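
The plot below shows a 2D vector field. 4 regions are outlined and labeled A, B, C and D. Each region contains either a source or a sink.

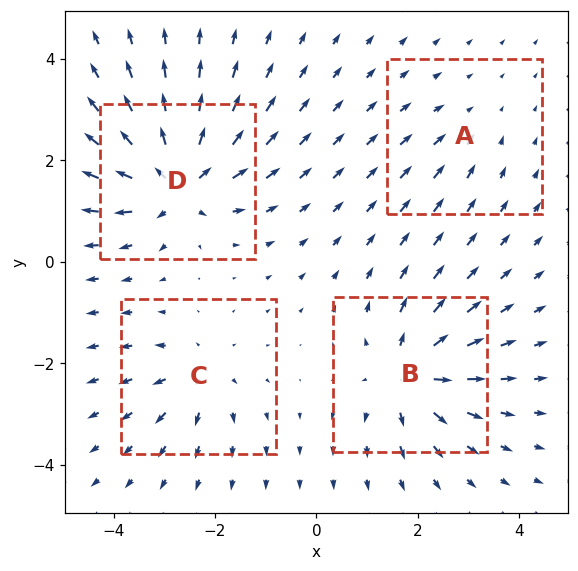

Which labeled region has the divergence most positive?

Divergence at each region's feature centre — A: about -2, B: about +6, C: about +4, D: about +8. Region D is most positive.

D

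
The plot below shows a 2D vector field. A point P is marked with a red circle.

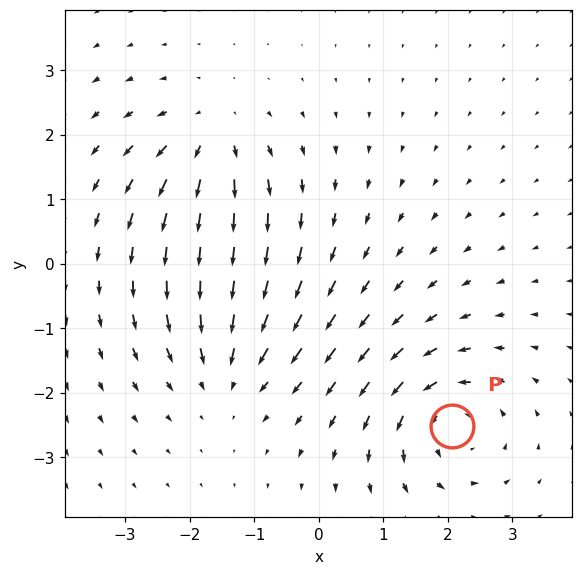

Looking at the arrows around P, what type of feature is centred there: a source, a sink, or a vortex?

vortex

At P (2.1, -2.5) the arrows circulate counterclockwise. Divergence ≈0, curl about +5 — near-zero divergence with nonzero curl is a vortex.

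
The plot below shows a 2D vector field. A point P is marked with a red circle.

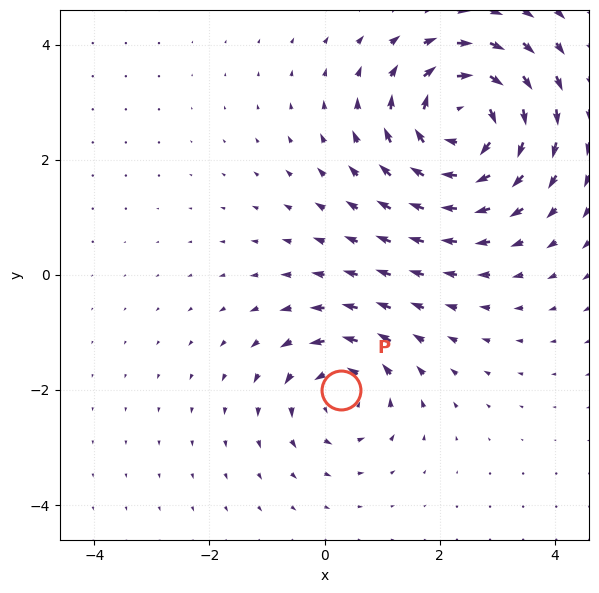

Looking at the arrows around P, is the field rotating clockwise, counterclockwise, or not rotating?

Near P at (0.3, -2.0) the arrows circulate counterclockwise. The curl (z-component) there is about +4; positive curl means counterclockwise rotation.

counterclockwise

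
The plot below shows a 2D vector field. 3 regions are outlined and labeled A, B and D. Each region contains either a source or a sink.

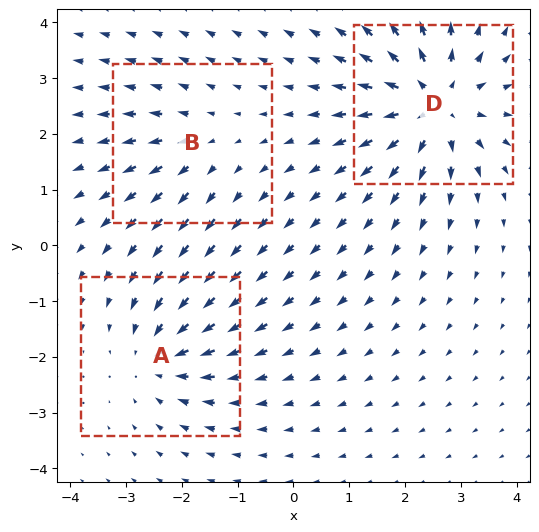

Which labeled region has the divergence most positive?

Divergence at each region's feature centre — A: about -3, B: about +2, D: about +5. Region D is most positive.

D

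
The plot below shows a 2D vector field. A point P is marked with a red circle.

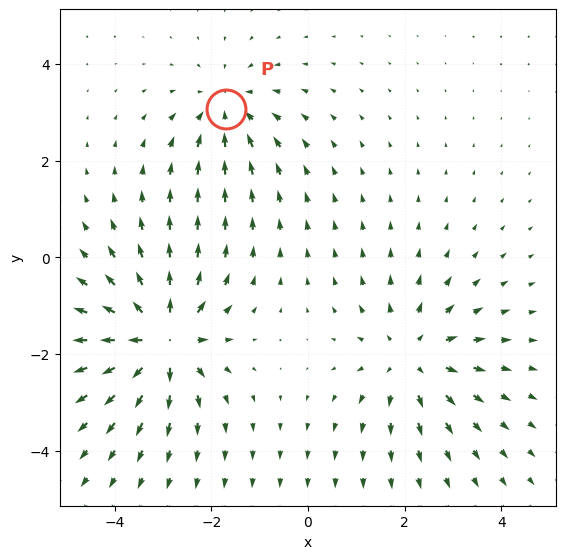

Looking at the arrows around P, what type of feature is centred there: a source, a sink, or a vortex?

At P (-1.7, 3.1) the arrows converge inward. Divergence about -3, curl ≈0 — negative divergence with near-zero curl is a sink.

sink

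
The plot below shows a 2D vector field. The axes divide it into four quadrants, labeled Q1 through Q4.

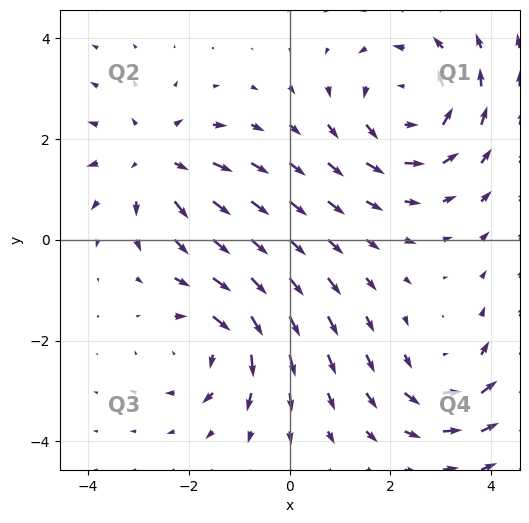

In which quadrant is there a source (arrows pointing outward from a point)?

The source sits at approximately (-2.7, 1.6), which lies in quadrant Q2. The divergence there is about +4, positive as expected for a source.

Q2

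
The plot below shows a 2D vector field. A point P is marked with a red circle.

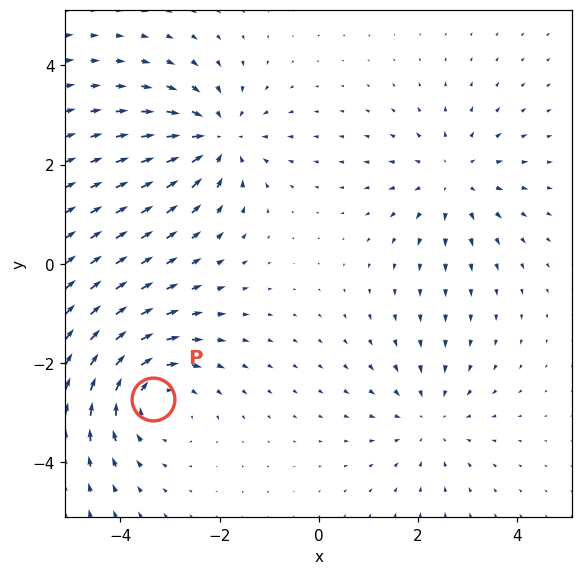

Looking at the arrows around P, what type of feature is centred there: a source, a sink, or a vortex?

vortex

At P (-3.3, -2.7) the arrows circulate clockwise. Divergence ≈0, curl about -4 — near-zero divergence with nonzero curl is a vortex.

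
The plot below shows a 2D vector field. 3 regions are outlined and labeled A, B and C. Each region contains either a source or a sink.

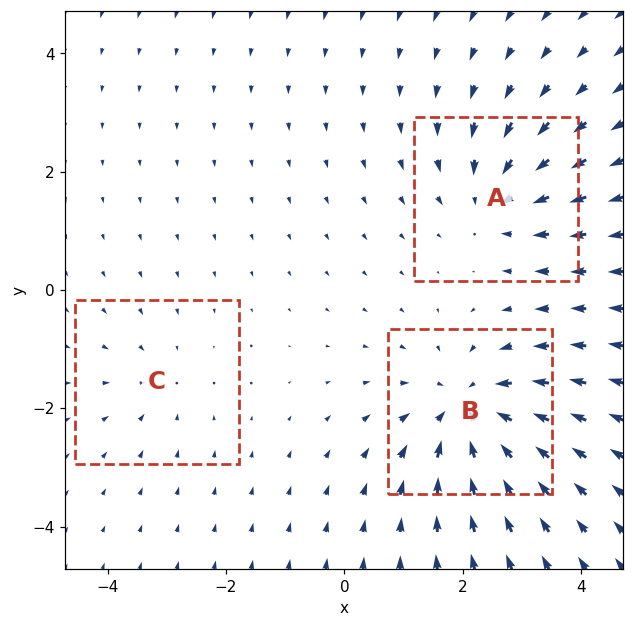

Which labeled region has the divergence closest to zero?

C

Divergence at each region's feature centre — A: about -3, B: about -5, C: about -2. Region C is closest to zero.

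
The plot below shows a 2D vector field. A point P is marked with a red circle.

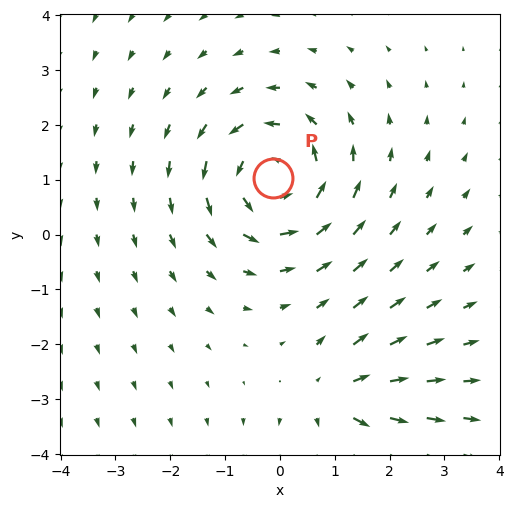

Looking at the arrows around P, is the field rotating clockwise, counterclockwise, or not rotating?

Near P at (-0.1, 1.0) the arrows circulate counterclockwise. The curl (z-component) there is about +4; positive curl means counterclockwise rotation.

counterclockwise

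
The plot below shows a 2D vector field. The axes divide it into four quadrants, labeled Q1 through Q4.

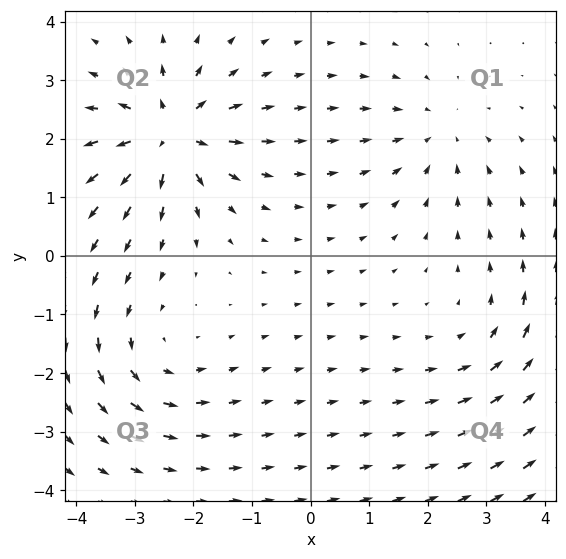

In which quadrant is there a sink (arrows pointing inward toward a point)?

The sink sits at approximately (2.2, 2.1), which lies in quadrant Q1. The divergence there is about -3, negative as expected for a sink.

Q1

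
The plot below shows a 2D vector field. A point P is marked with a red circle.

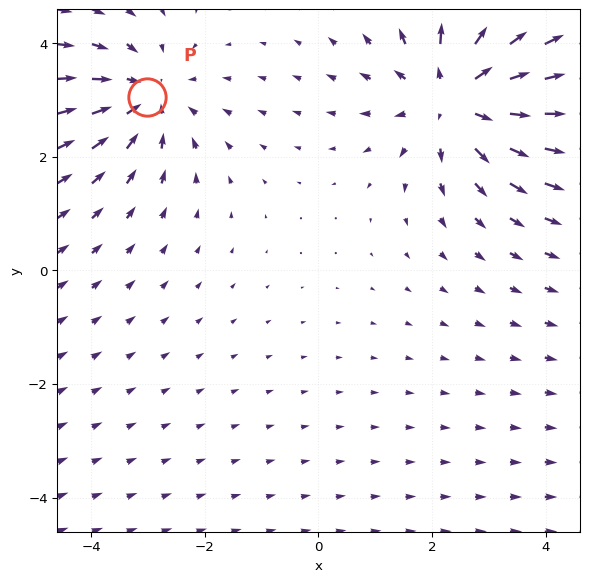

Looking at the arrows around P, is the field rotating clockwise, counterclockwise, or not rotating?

Near P at (-3.0, 3.1) the arrows show no circulation. The curl there is ≈0.

not rotating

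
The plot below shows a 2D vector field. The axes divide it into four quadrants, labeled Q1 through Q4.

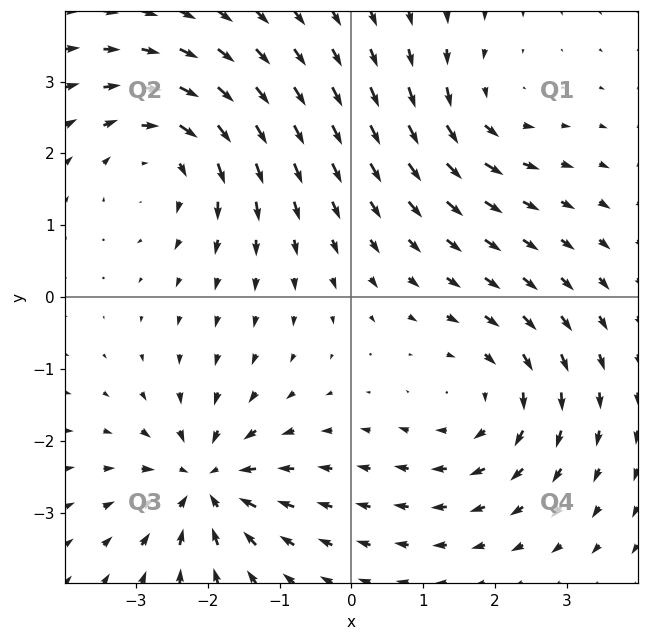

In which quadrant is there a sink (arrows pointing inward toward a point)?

Q3

The sink sits at approximately (-2.0, -2.6), which lies in quadrant Q3. The divergence there is about -6, negative as expected for a sink.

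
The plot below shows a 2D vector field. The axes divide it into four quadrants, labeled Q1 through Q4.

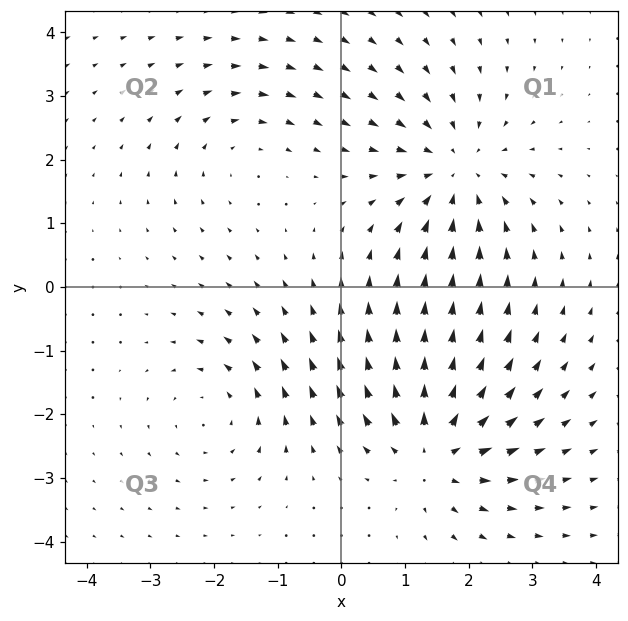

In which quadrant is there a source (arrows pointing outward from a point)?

Q4

The source sits at approximately (1.5, -2.6), which lies in quadrant Q4. The divergence there is about +5, positive as expected for a source.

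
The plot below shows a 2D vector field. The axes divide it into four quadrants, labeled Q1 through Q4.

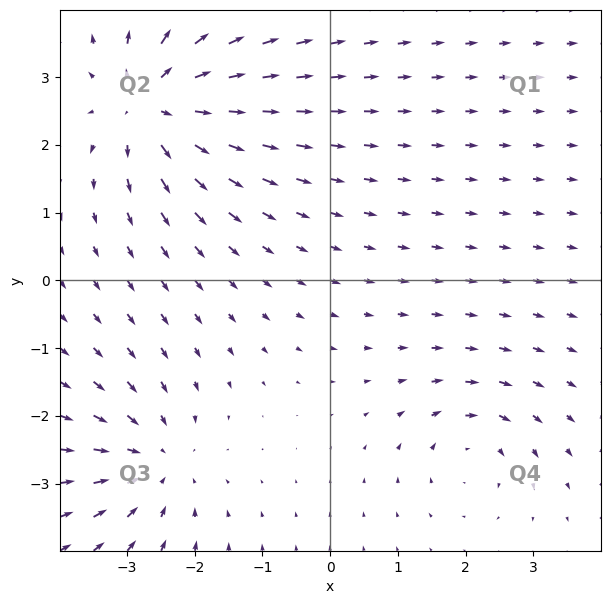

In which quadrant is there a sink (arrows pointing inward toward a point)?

The sink sits at approximately (-2.6, -2.7), which lies in quadrant Q3. The divergence there is about -4, negative as expected for a sink.

Q3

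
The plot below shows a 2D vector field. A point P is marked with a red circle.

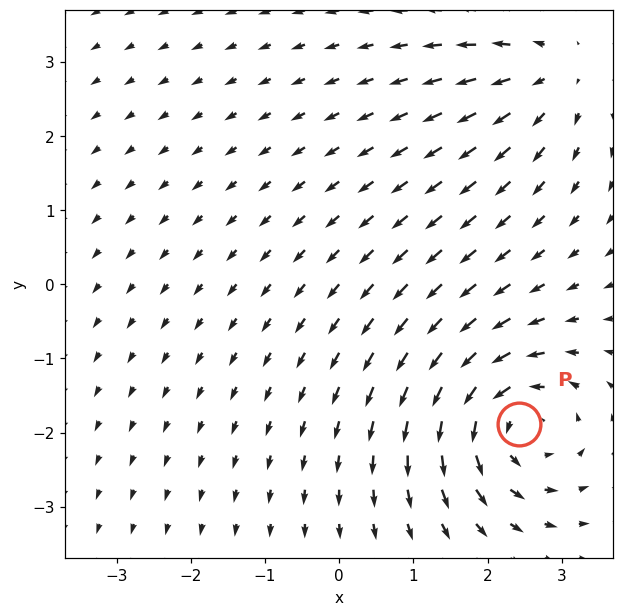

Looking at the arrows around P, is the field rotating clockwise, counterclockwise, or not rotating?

Near P at (2.4, -1.9) the arrows circulate counterclockwise. The curl (z-component) there is about +5; positive curl means counterclockwise rotation.

counterclockwise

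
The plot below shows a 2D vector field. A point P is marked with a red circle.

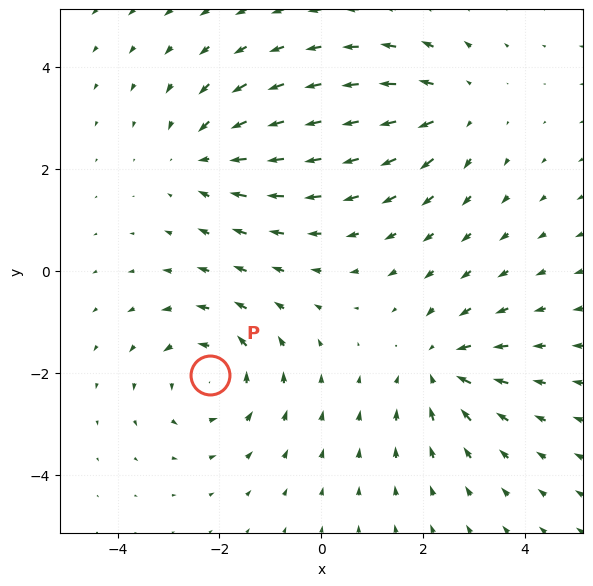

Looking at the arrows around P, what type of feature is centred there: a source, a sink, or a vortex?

vortex

At P (-2.2, -2.0) the arrows circulate counterclockwise. Divergence ≈0, curl about +4 — near-zero divergence with nonzero curl is a vortex.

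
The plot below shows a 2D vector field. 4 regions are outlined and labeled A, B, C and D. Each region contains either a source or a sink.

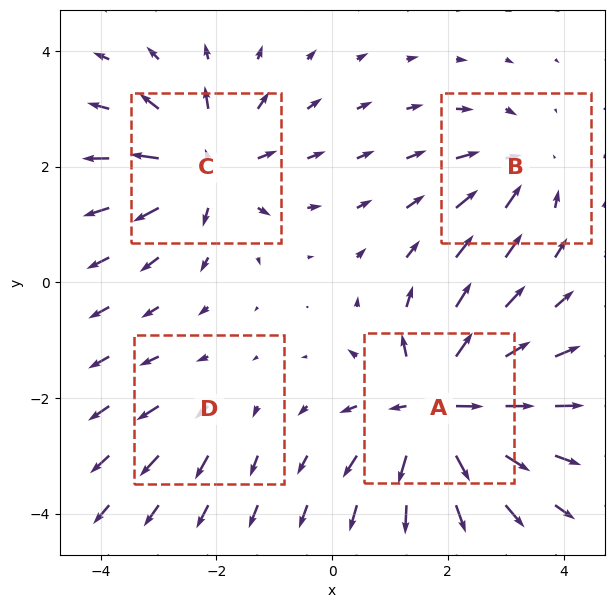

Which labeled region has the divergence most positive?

Divergence at each region's feature centre — A: about +8, B: about -4, C: about +6, D: about +2. Region A is most positive.

A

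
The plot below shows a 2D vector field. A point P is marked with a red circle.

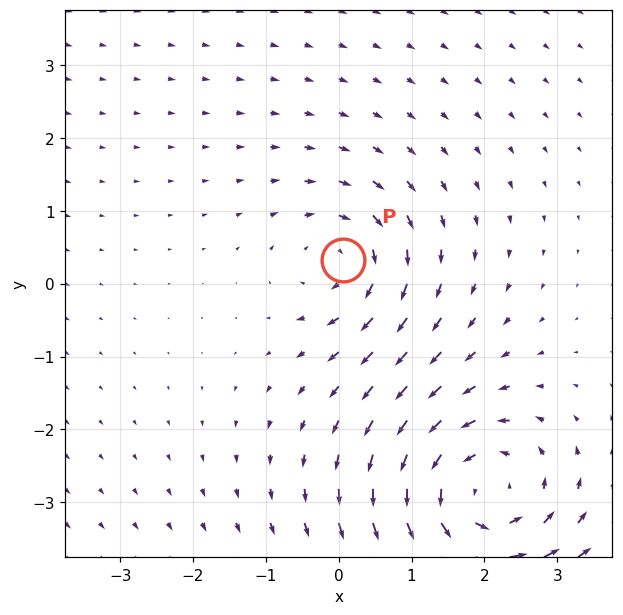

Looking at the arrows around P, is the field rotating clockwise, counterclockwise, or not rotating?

Near P at (0.1, 0.3) the arrows circulate clockwise. The curl (z-component) there is about -3; negative curl means clockwise rotation.

clockwise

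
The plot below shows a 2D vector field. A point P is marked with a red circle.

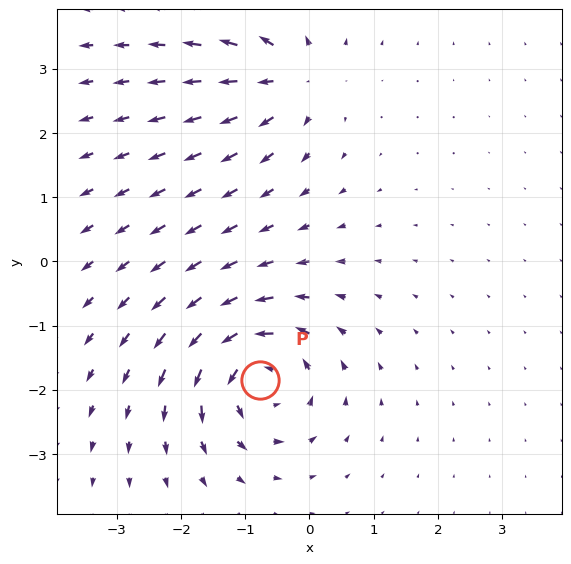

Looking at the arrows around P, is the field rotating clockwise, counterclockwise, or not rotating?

Near P at (-0.8, -1.8) the arrows circulate counterclockwise. The curl (z-component) there is about +5; positive curl means counterclockwise rotation.

counterclockwise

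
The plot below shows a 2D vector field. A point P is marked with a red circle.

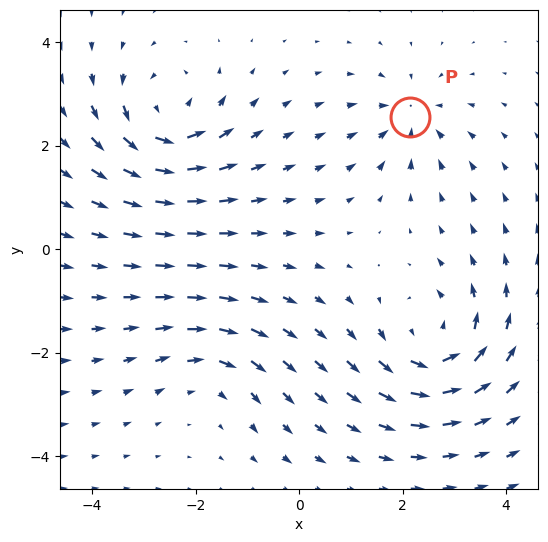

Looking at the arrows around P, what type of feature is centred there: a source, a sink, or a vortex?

At P (2.2, 2.6) the arrows converge inward. Divergence about -4, curl ≈0 — negative divergence with near-zero curl is a sink.

sink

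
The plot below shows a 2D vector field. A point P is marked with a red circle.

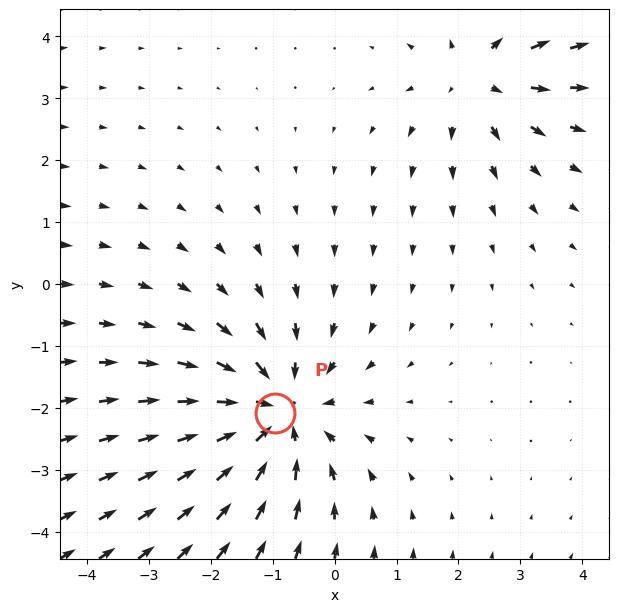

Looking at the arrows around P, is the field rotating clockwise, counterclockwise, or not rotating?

not rotating

Near P at (-1.0, -2.1) the arrows show no circulation. The curl there is ≈0.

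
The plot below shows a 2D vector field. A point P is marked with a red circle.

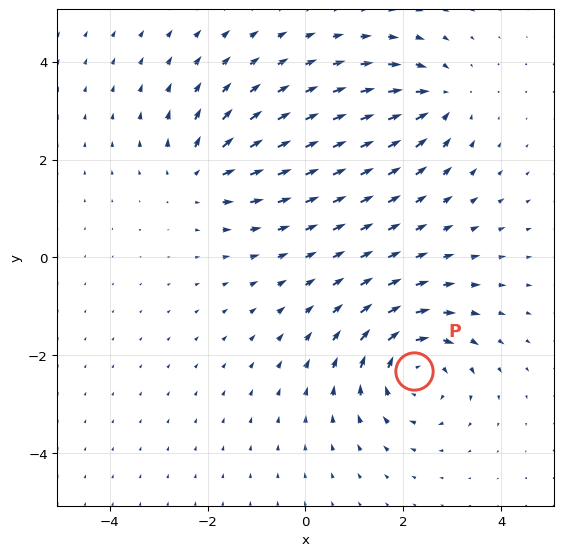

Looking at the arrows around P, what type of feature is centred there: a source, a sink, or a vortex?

At P (2.2, -2.3) the arrows circulate clockwise. Divergence ≈0, curl about -4 — near-zero divergence with nonzero curl is a vortex.

vortex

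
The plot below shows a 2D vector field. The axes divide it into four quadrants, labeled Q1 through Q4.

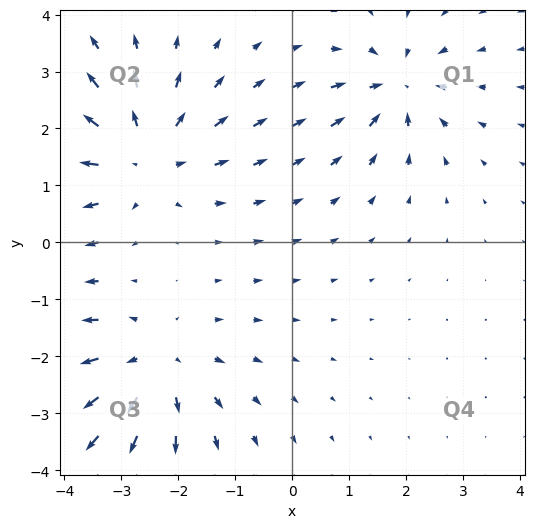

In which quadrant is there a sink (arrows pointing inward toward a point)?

The sink sits at approximately (1.8, 2.7), which lies in quadrant Q1. The divergence there is about -5, negative as expected for a sink.

Q1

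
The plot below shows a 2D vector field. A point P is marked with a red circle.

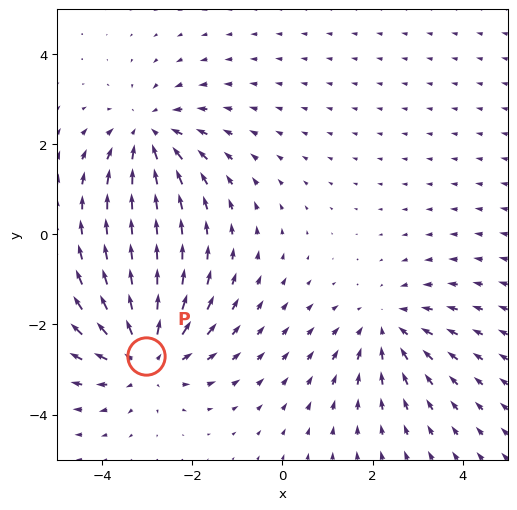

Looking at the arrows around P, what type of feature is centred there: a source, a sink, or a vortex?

At P (-3.0, -2.7) the arrows spread outward. Divergence about +4, curl ≈0 — positive divergence with near-zero curl is a source.

source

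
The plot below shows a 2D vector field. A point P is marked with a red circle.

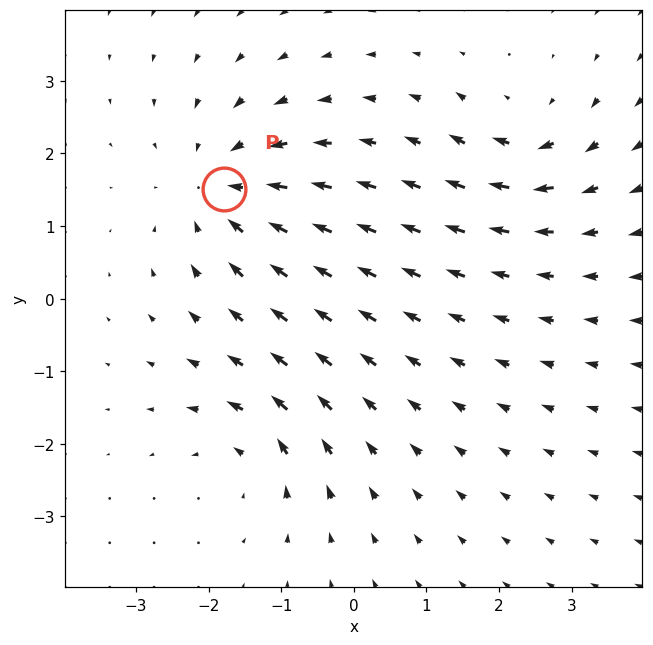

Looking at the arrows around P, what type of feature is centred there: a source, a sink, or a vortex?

sink

At P (-1.8, 1.5) the arrows converge inward. Divergence about -5, curl ≈0 — negative divergence with near-zero curl is a sink.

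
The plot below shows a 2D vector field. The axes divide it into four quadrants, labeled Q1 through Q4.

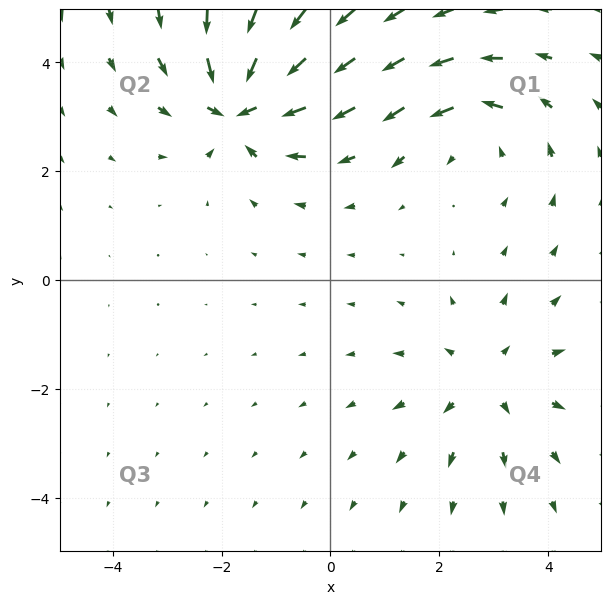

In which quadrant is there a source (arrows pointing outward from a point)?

The source sits at approximately (2.9, -1.9), which lies in quadrant Q4. The divergence there is about +3, positive as expected for a source.

Q4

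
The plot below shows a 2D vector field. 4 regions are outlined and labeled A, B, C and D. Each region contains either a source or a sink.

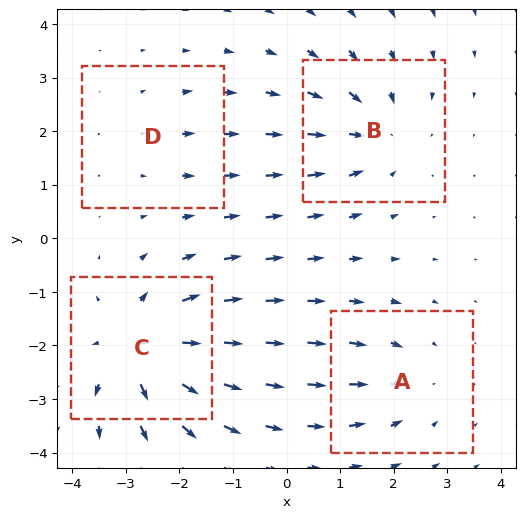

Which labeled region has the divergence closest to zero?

Divergence at each region's feature centre — A: about -3, B: about -4, C: about +6, D: about +2. Region D is closest to zero.

D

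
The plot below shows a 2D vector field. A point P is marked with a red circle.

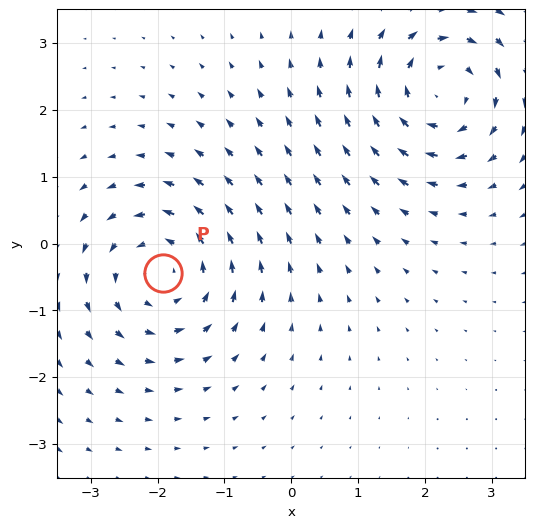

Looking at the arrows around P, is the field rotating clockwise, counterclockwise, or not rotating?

counterclockwise

Near P at (-1.9, -0.4) the arrows circulate counterclockwise. The curl (z-component) there is about +5; positive curl means counterclockwise rotation.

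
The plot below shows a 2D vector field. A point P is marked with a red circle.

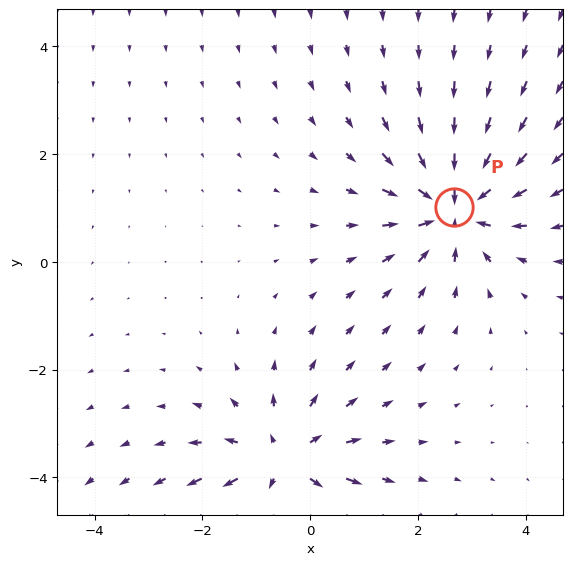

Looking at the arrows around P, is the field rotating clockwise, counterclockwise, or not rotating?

not rotating

Near P at (2.7, 1.0) the arrows show no circulation. The curl there is ≈0.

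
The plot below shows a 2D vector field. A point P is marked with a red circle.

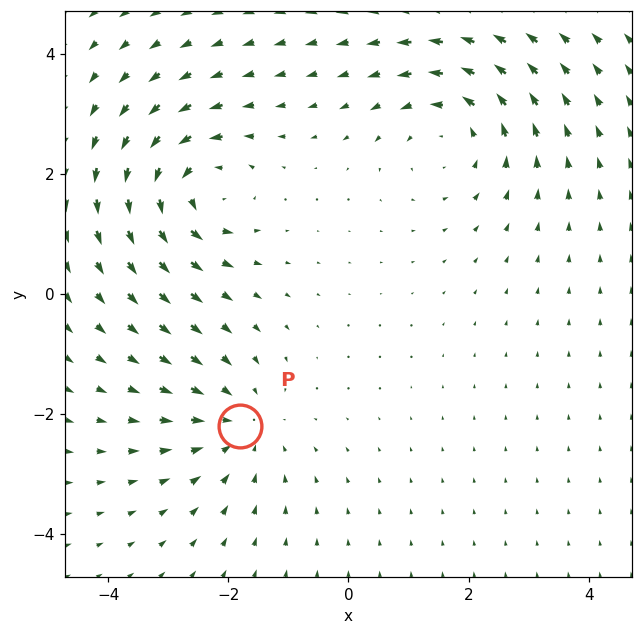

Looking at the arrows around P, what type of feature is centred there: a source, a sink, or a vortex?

sink

At P (-1.8, -2.2) the arrows converge inward. Divergence about -3, curl ≈0 — negative divergence with near-zero curl is a sink.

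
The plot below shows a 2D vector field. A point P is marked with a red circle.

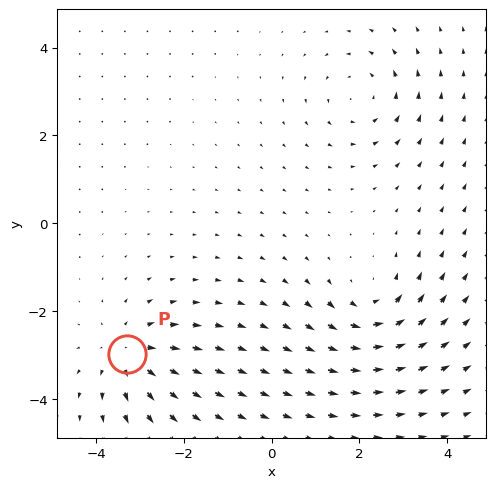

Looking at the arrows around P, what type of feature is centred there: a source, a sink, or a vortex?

source

At P (-3.3, -3.0) the arrows spread outward. Divergence about +5, curl ≈0 — positive divergence with near-zero curl is a source.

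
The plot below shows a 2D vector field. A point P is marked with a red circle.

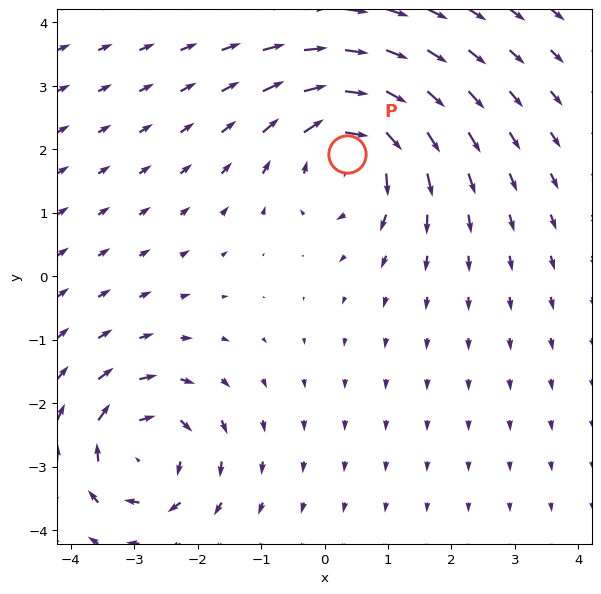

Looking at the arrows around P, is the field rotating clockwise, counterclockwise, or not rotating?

clockwise

Near P at (0.3, 1.9) the arrows circulate clockwise. The curl (z-component) there is about -4; negative curl means clockwise rotation.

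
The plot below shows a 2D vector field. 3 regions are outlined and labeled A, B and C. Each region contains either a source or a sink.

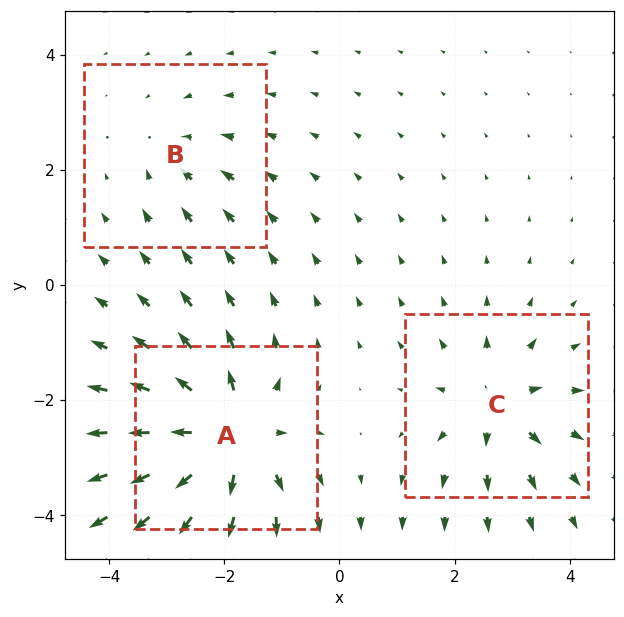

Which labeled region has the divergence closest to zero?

Divergence at each region's feature centre — A: about +6, B: about -2, C: about +4. Region B is closest to zero.

B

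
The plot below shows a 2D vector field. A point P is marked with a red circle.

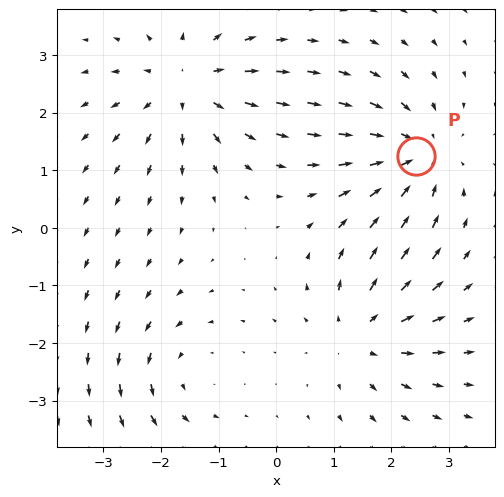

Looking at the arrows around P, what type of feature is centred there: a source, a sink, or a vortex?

At P (2.4, 1.2) the arrows converge inward. Divergence about -5, curl ≈0 — negative divergence with near-zero curl is a sink.

sink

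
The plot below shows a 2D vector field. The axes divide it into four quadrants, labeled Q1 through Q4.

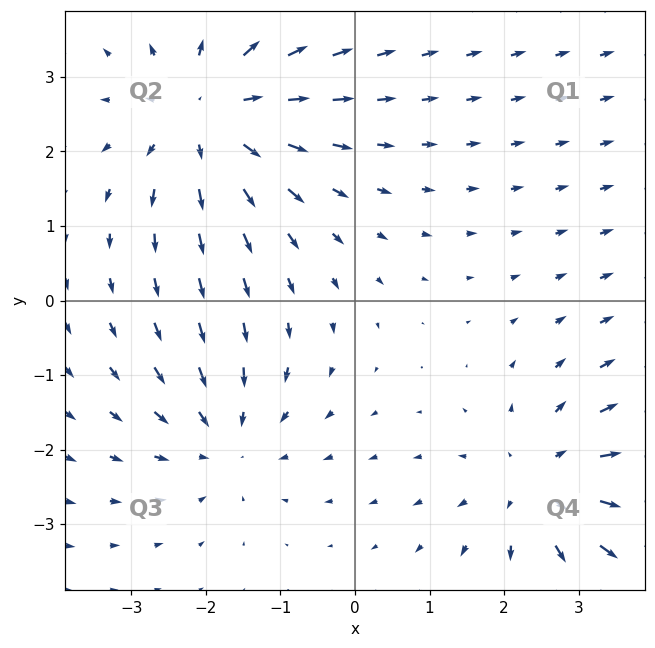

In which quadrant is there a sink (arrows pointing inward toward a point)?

The sink sits at approximately (-1.7, -1.9), which lies in quadrant Q3. The divergence there is about -2, negative as expected for a sink.

Q3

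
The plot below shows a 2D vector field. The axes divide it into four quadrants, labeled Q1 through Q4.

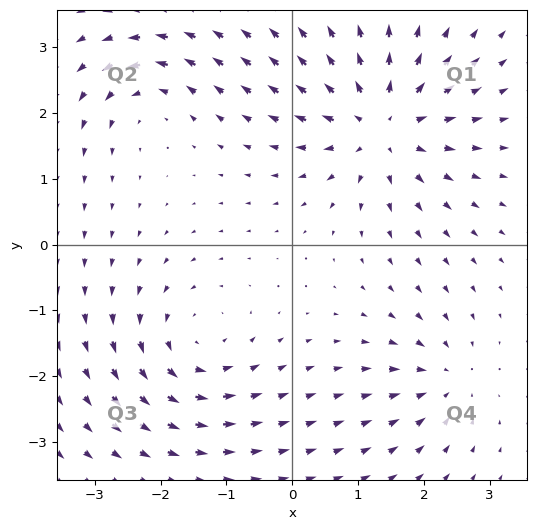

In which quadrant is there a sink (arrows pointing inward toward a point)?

Q4

The sink sits at approximately (2.3, -2.0), which lies in quadrant Q4. The divergence there is about -4, negative as expected for a sink.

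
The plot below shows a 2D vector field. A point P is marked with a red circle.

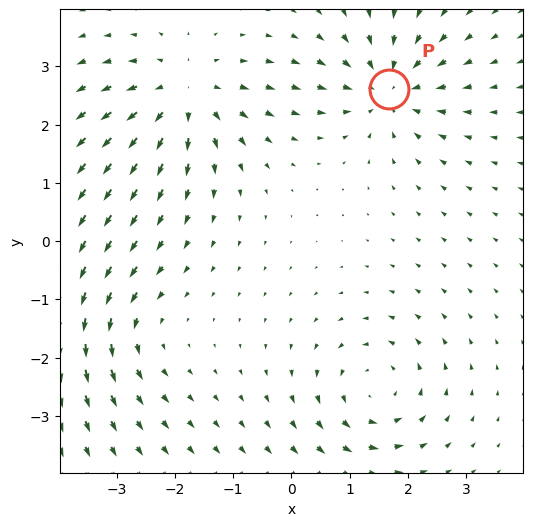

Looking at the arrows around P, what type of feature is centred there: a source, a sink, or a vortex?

At P (1.7, 2.6) the arrows converge inward. Divergence about -5, curl ≈0 — negative divergence with near-zero curl is a sink.

sink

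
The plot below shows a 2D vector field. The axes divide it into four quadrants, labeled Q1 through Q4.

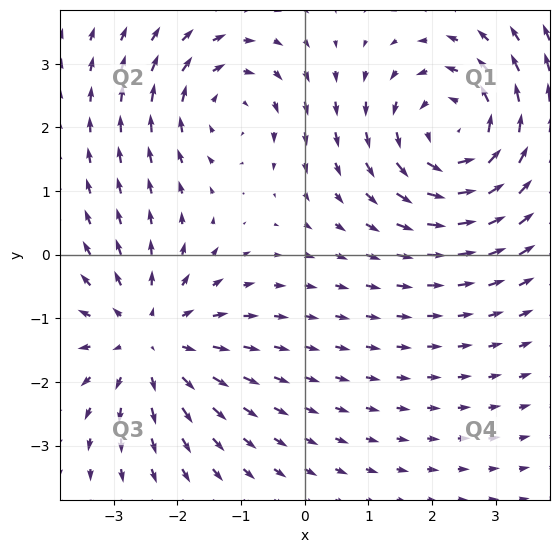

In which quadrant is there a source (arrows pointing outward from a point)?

Q3

The source sits at approximately (-2.5, -1.3), which lies in quadrant Q3. The divergence there is about +4, positive as expected for a source.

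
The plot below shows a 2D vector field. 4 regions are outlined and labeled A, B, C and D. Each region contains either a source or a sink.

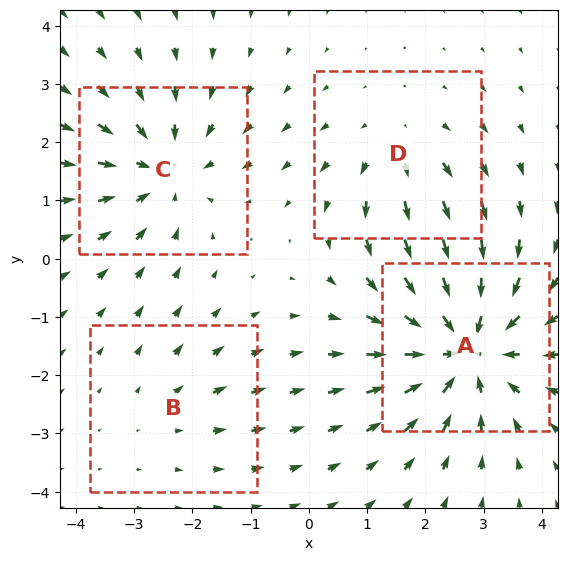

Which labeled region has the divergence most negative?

A

Divergence at each region's feature centre — A: about -6, B: about +2, C: about -4, D: about +3. Region A is most negative.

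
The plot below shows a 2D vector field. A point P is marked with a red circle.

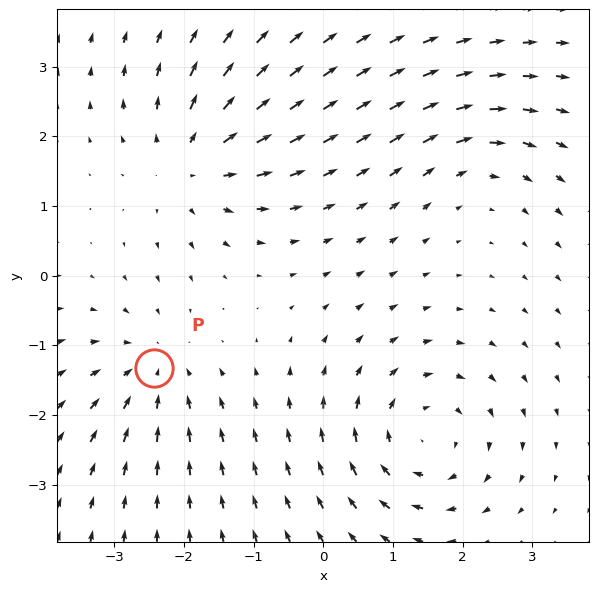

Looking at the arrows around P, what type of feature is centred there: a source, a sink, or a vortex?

sink

At P (-2.4, -1.3) the arrows converge inward. Divergence about -4, curl ≈0 — negative divergence with near-zero curl is a sink.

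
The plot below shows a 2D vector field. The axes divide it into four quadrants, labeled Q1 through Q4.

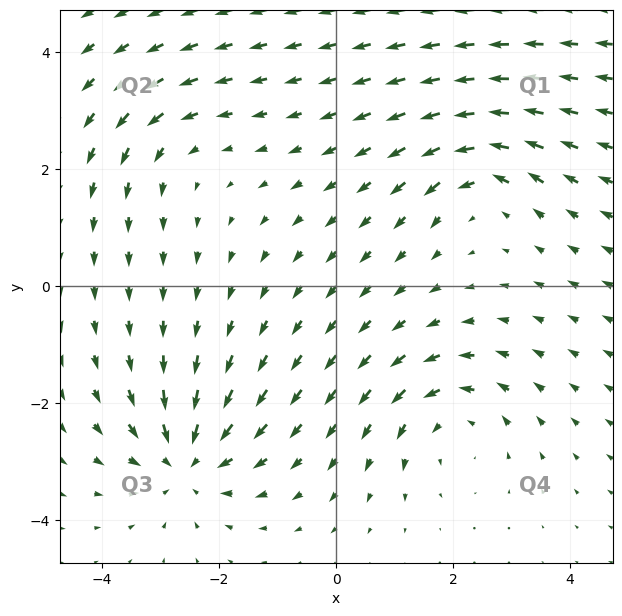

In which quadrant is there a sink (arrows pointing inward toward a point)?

The sink sits at approximately (-2.6, -3.0), which lies in quadrant Q3. The divergence there is about -4, negative as expected for a sink.

Q3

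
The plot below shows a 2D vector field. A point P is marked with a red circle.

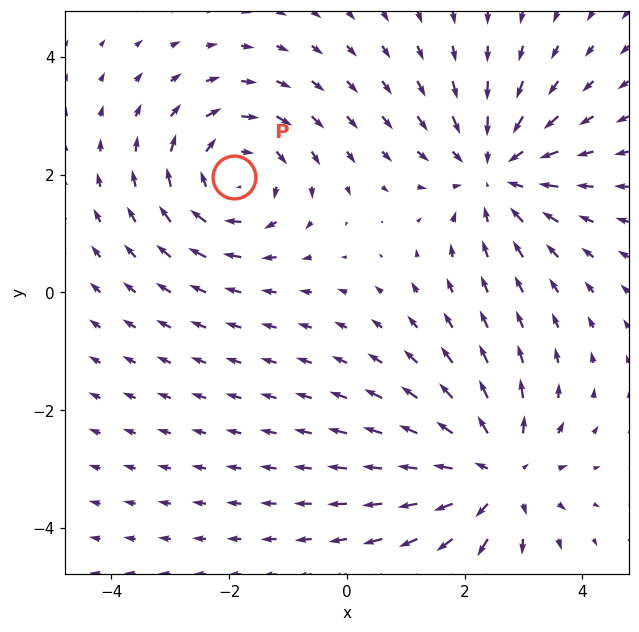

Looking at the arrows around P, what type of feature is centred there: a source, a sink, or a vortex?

vortex

At P (-1.9, 2.0) the arrows circulate clockwise. Divergence ≈0, curl about -4 — near-zero divergence with nonzero curl is a vortex.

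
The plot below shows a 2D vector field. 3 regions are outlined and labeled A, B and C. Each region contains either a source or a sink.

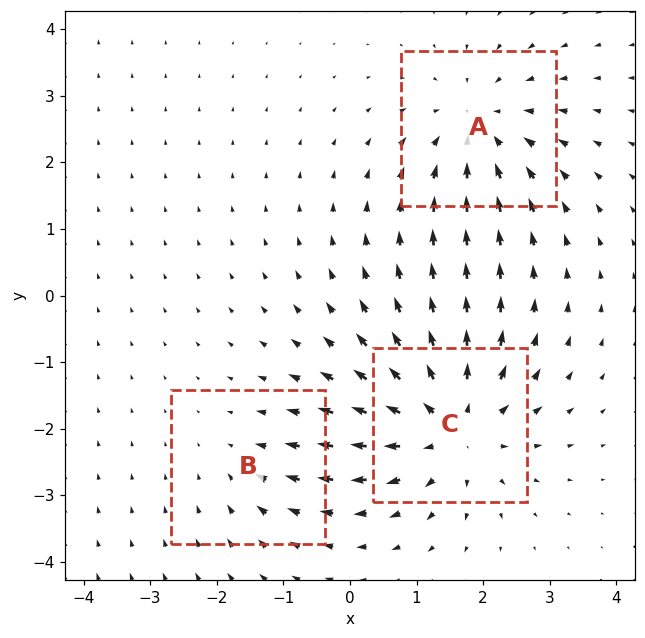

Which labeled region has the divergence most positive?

C

Divergence at each region's feature centre — A: about -3, B: about -2, C: about +4. Region C is most positive.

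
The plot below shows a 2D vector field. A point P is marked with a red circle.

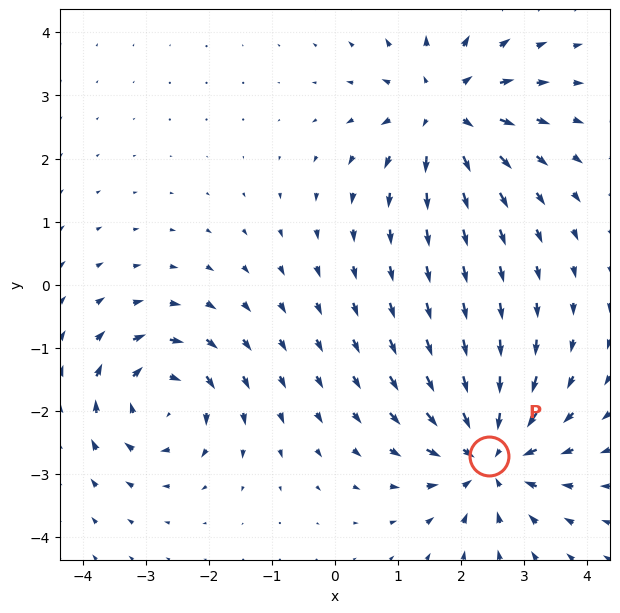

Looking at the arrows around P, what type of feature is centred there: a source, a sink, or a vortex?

sink

At P (2.5, -2.7) the arrows converge inward. Divergence about -5, curl ≈0 — negative divergence with near-zero curl is a sink.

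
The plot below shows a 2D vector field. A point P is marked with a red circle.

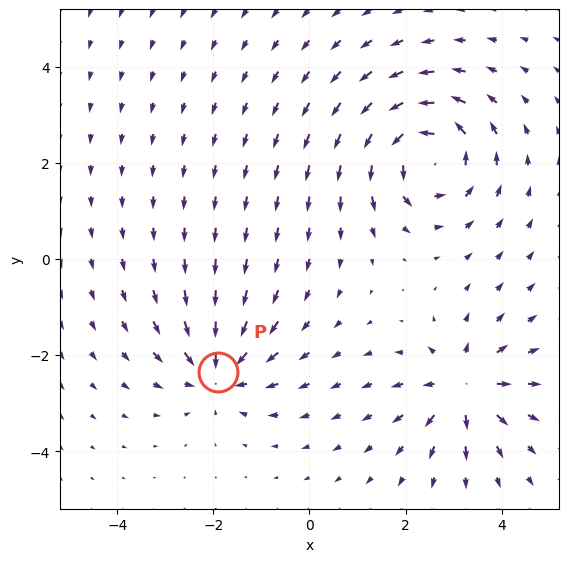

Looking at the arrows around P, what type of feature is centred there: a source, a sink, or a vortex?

At P (-1.9, -2.3) the arrows converge inward. Divergence about -4, curl ≈0 — negative divergence with near-zero curl is a sink.

sink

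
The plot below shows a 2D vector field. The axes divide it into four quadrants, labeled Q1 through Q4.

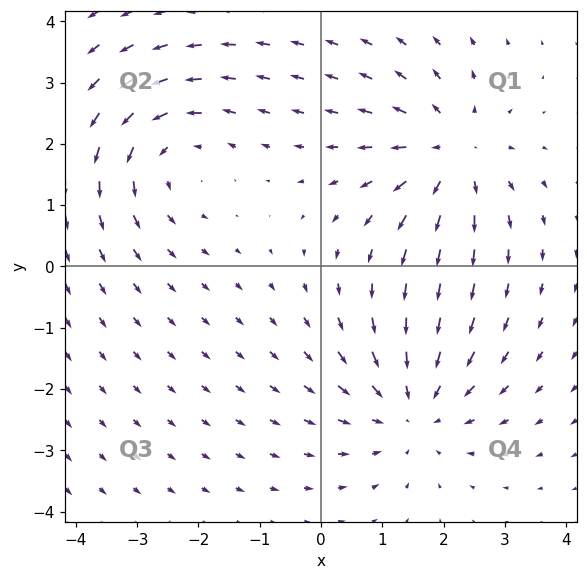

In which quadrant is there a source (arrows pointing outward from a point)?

The source sits at approximately (2.1, 1.8), which lies in quadrant Q1. The divergence there is about +4, positive as expected for a source.

Q1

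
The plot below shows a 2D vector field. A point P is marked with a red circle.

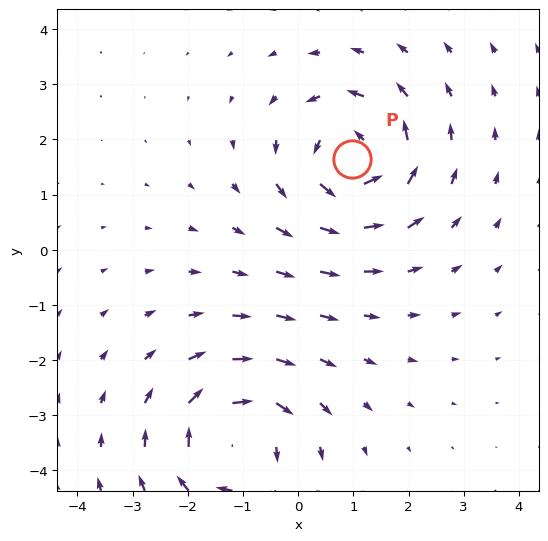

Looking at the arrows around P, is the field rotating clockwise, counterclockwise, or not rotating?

counterclockwise

Near P at (1.0, 1.6) the arrows circulate counterclockwise. The curl (z-component) there is about +5; positive curl means counterclockwise rotation.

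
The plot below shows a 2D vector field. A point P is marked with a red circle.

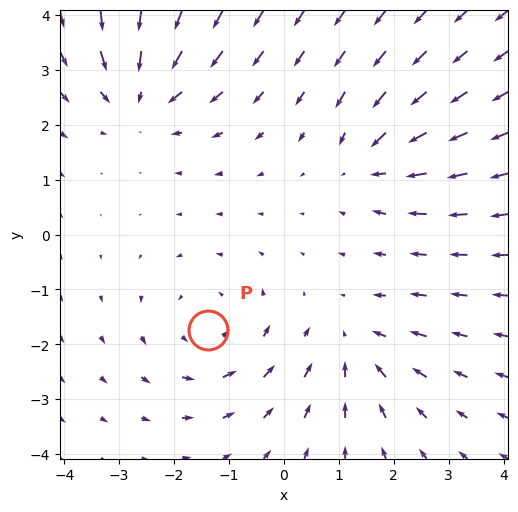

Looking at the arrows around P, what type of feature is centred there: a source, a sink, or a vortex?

vortex

At P (-1.4, -1.7) the arrows circulate counterclockwise. Divergence ≈0, curl about +3 — near-zero divergence with nonzero curl is a vortex.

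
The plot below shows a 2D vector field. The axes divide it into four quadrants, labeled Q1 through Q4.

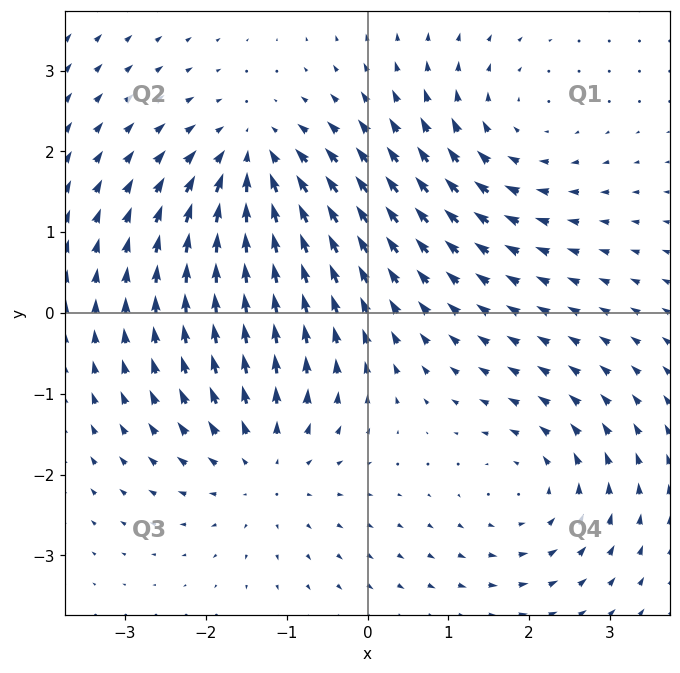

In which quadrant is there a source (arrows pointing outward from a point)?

The source sits at approximately (-1.3, -1.9), which lies in quadrant Q3. The divergence there is about +4, positive as expected for a source.

Q3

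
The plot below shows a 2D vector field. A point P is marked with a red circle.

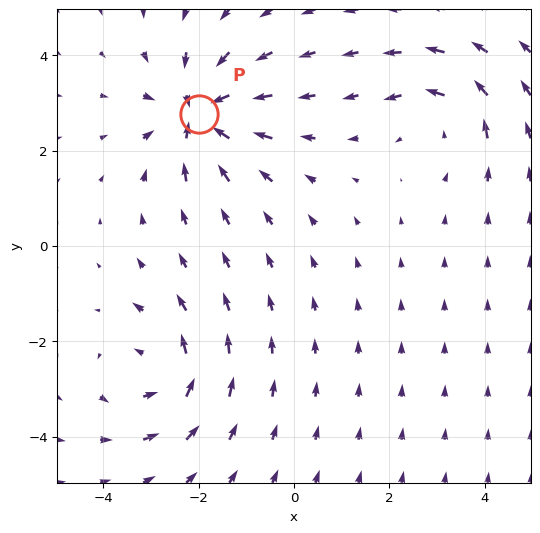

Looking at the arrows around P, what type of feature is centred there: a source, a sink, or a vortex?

At P (-2.0, 2.8) the arrows converge inward. Divergence about -6, curl ≈0 — negative divergence with near-zero curl is a sink.

sink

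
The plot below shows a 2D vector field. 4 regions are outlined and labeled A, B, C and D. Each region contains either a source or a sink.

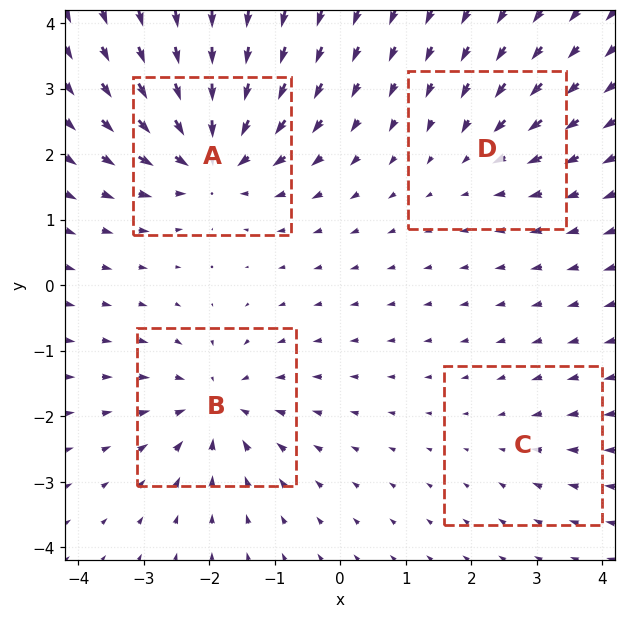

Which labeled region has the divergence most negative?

Divergence at each region's feature centre — A: about -8, B: about -6, C: about -2, D: about -3. Region A is most negative.

A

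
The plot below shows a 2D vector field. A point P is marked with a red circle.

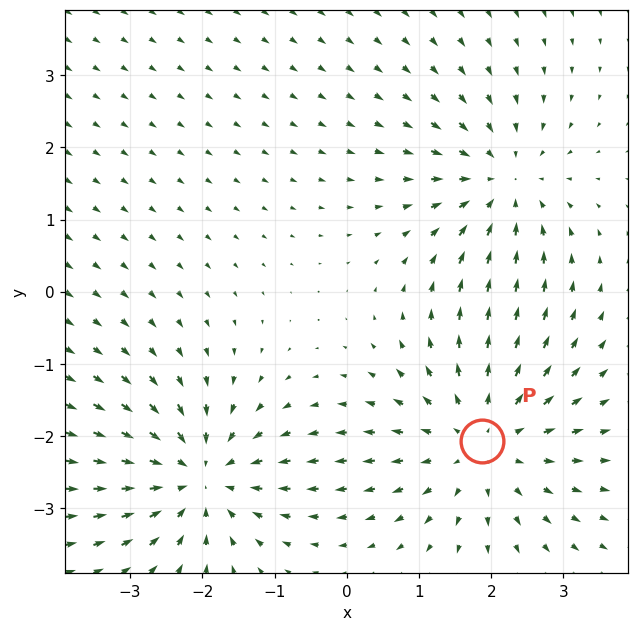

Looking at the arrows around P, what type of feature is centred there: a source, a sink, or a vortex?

source

At P (1.9, -2.1) the arrows spread outward. Divergence about +4, curl ≈0 — positive divergence with near-zero curl is a source.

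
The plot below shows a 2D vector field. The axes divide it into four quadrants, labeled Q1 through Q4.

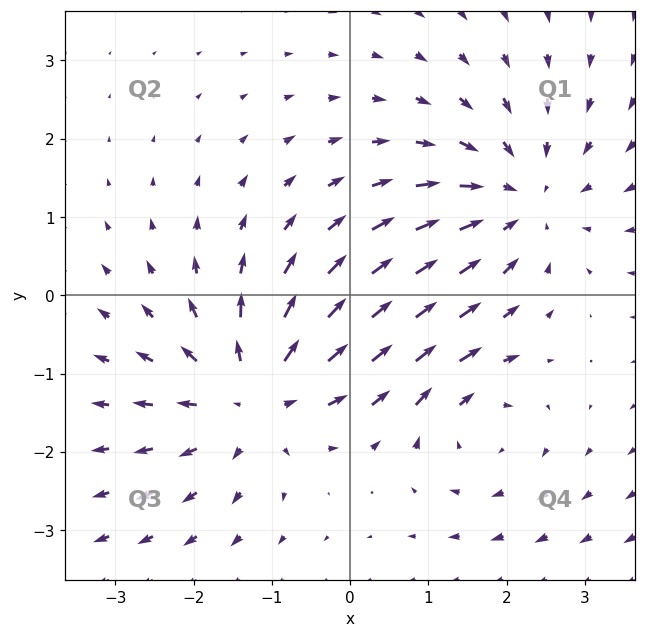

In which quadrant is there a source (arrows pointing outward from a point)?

The source sits at approximately (-1.2, -1.3), which lies in quadrant Q3. The divergence there is about +5, positive as expected for a source.

Q3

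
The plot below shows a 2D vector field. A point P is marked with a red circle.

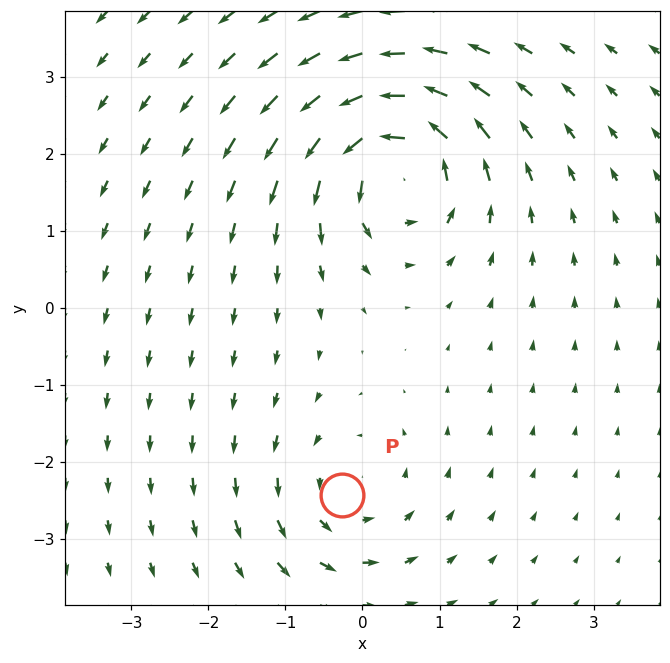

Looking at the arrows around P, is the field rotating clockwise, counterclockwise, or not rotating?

counterclockwise

Near P at (-0.3, -2.4) the arrows circulate counterclockwise. The curl (z-component) there is about +3; positive curl means counterclockwise rotation.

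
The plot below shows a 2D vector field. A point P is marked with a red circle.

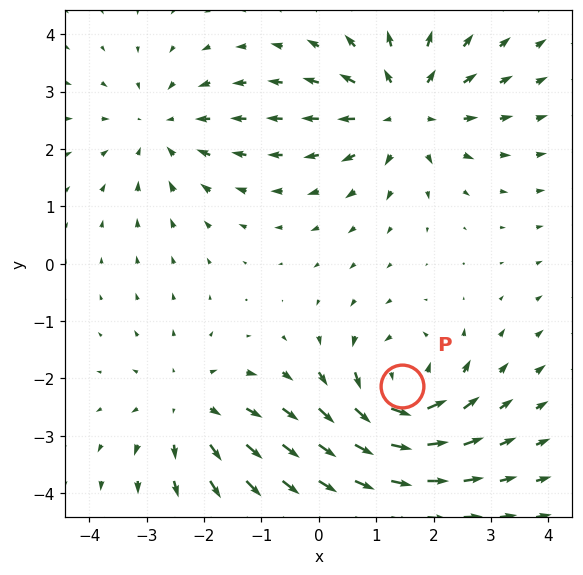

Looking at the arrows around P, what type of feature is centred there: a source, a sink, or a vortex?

At P (1.4, -2.1) the arrows circulate counterclockwise. Divergence ≈0, curl about +6 — near-zero divergence with nonzero curl is a vortex.

vortex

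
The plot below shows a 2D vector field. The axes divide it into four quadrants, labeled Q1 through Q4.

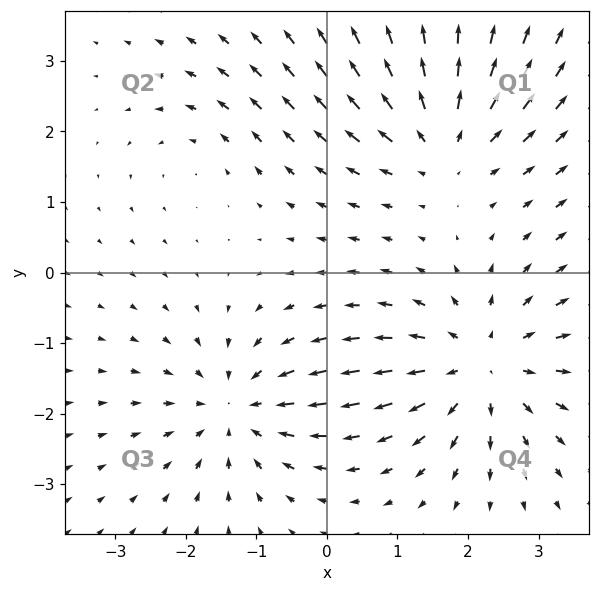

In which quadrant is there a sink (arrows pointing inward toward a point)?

The sink sits at approximately (-1.3, -1.9), which lies in quadrant Q3. The divergence there is about -4, negative as expected for a sink.

Q3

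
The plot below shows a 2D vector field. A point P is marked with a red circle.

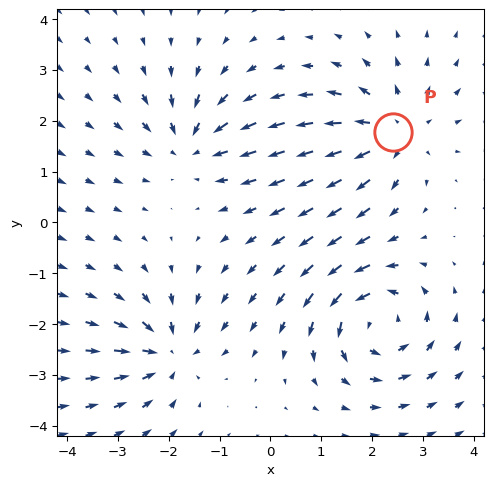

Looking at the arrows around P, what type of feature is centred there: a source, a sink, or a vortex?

At P (2.4, 1.8) the arrows spread outward. Divergence about +4, curl ≈0 — positive divergence with near-zero curl is a source.

source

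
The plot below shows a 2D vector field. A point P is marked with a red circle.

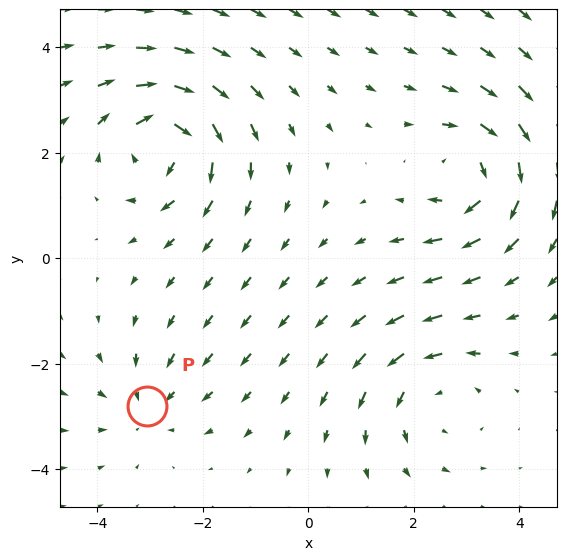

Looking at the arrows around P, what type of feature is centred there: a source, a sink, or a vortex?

sink

At P (-3.1, -2.8) the arrows converge inward. Divergence about -3, curl ≈0 — negative divergence with near-zero curl is a sink.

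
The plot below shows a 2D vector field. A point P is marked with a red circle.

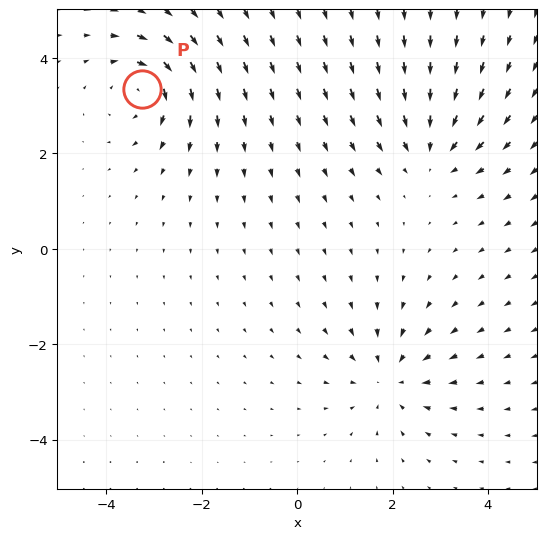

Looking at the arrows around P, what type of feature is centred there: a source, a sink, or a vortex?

vortex

At P (-3.2, 3.4) the arrows circulate clockwise. Divergence ≈0, curl about -6 — near-zero divergence with nonzero curl is a vortex.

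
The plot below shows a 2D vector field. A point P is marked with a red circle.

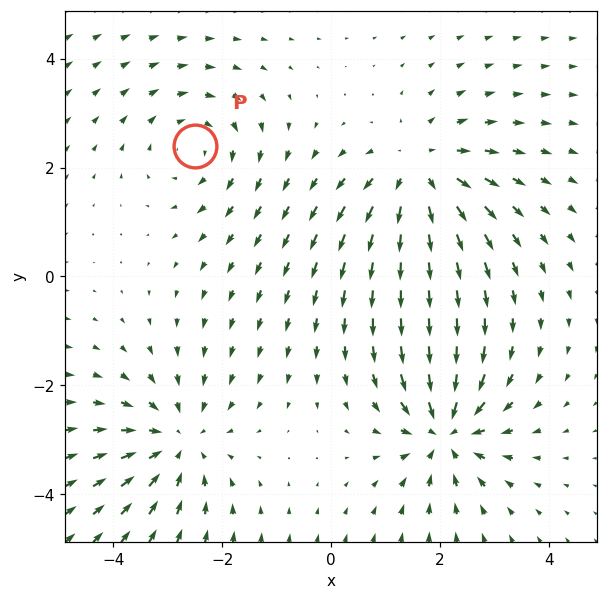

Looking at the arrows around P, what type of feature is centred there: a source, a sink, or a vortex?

vortex

At P (-2.5, 2.4) the arrows circulate clockwise. Divergence ≈0, curl about -3 — near-zero divergence with nonzero curl is a vortex.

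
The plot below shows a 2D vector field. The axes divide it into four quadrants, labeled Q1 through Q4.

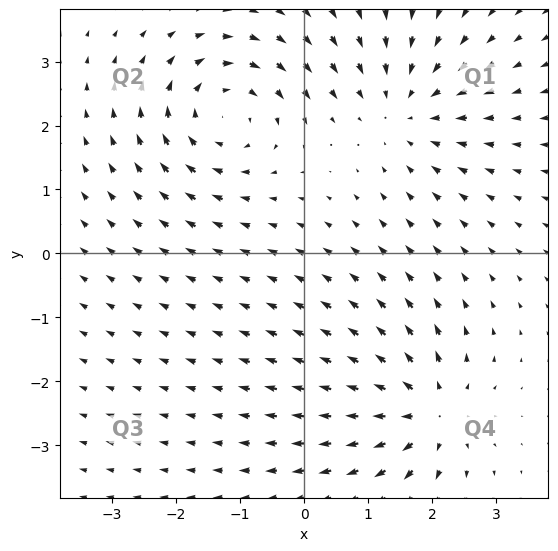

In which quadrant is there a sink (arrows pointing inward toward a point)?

The sink sits at approximately (1.6, 2.3), which lies in quadrant Q1. The divergence there is about -3, negative as expected for a sink.

Q1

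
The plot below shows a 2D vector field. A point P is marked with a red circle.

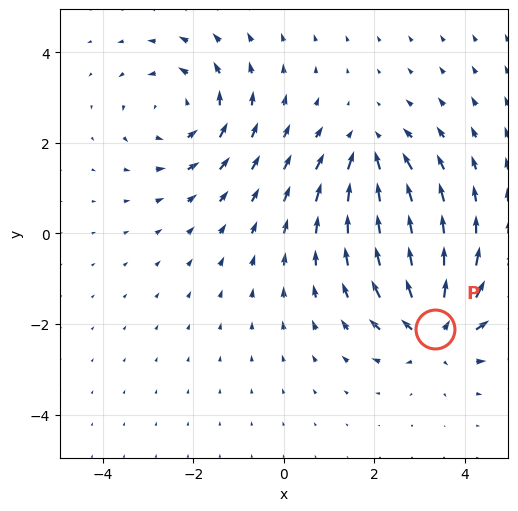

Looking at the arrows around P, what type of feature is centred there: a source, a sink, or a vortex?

At P (3.3, -2.1) the arrows spread outward. Divergence about +6, curl ≈0 — positive divergence with near-zero curl is a source.

source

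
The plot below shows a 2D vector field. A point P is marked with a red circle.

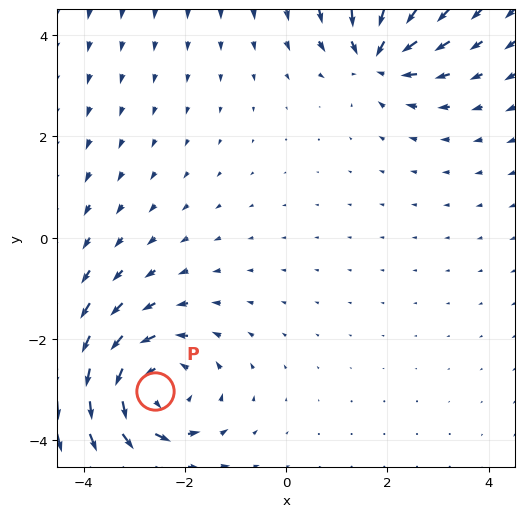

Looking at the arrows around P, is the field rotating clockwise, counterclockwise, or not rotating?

counterclockwise

Near P at (-2.6, -3.0) the arrows circulate counterclockwise. The curl (z-component) there is about +4; positive curl means counterclockwise rotation.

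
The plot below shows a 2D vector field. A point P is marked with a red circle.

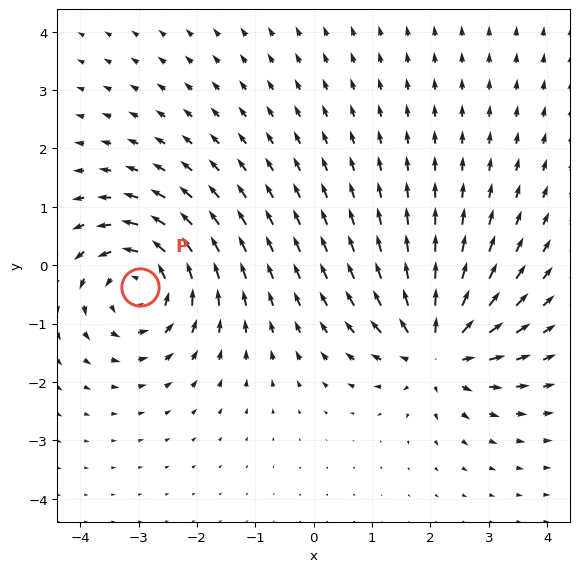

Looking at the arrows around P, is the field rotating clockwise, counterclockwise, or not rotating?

Near P at (-3.0, -0.4) the arrows circulate counterclockwise. The curl (z-component) there is about +5; positive curl means counterclockwise rotation.

counterclockwise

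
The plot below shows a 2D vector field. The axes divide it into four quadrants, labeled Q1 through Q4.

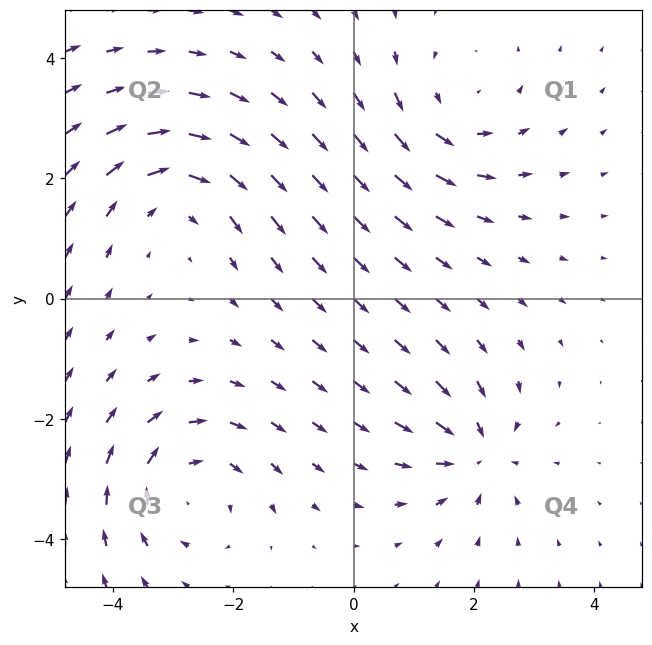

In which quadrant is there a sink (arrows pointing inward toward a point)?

The sink sits at approximately (2.0, -2.5), which lies in quadrant Q4. The divergence there is about -4, negative as expected for a sink.

Q4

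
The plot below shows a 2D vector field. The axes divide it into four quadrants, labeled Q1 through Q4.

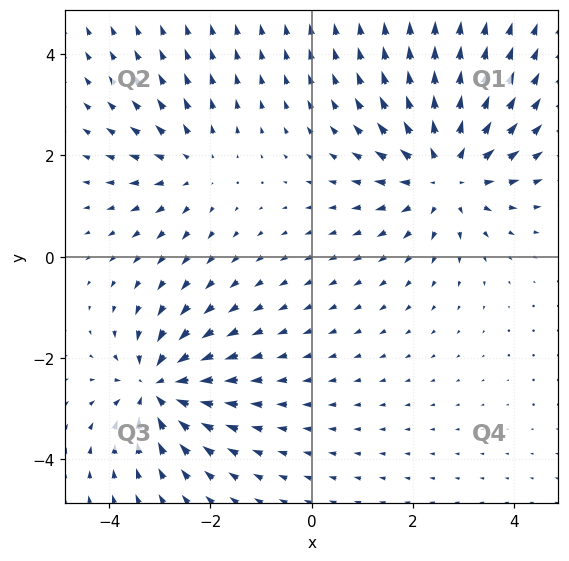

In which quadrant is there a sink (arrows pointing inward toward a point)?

Q3

The sink sits at approximately (-3.0, -2.6), which lies in quadrant Q3. The divergence there is about -5, negative as expected for a sink.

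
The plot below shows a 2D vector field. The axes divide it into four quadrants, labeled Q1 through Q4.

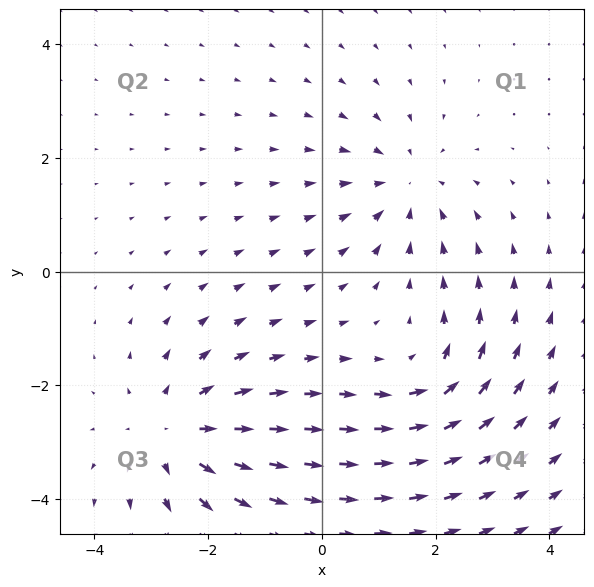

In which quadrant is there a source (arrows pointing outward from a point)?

Q3

The source sits at approximately (-2.6, -2.8), which lies in quadrant Q3. The divergence there is about +4, positive as expected for a source.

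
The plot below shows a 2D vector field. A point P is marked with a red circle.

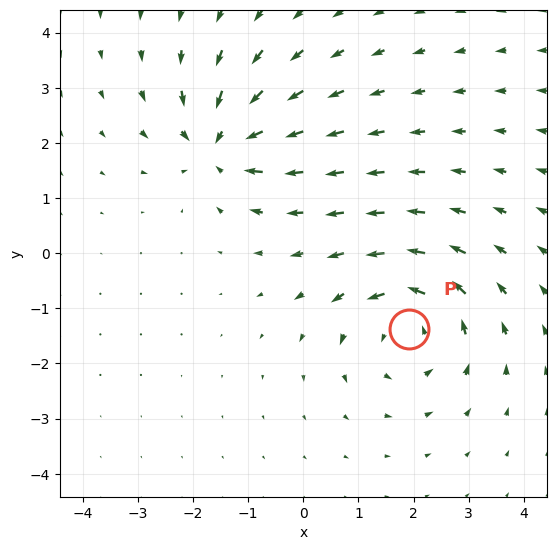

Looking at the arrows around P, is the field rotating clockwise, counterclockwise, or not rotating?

Near P at (1.9, -1.4) the arrows circulate counterclockwise. The curl (z-component) there is about +4; positive curl means counterclockwise rotation.

counterclockwise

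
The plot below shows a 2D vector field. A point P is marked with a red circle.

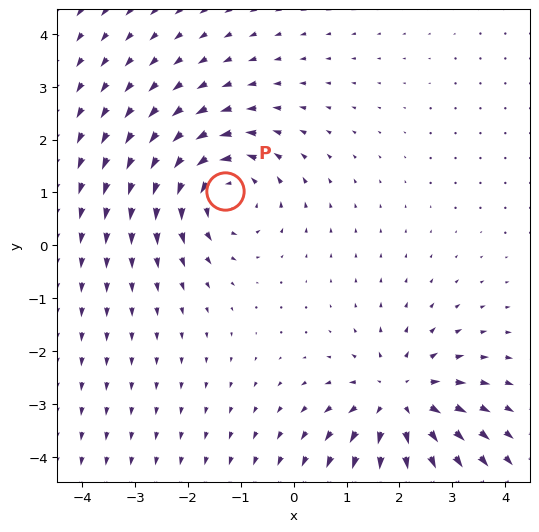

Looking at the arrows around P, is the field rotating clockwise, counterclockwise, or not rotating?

counterclockwise

Near P at (-1.3, 1.0) the arrows circulate counterclockwise. The curl (z-component) there is about +4; positive curl means counterclockwise rotation.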